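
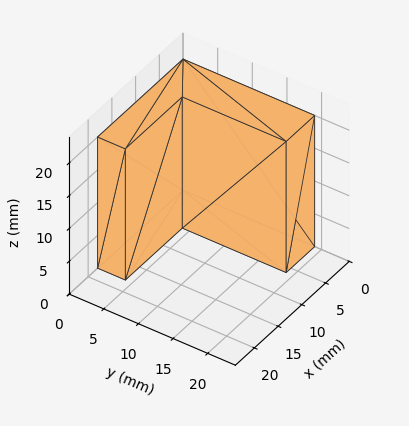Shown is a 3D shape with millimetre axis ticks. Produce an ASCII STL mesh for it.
Reading the render: the shape is an L-shaped prism: outer 18 × 19 mm, arm thicknesses ≈ 4 mm (horizontal) and 6 mm (vertical), extruded 20 mm in z (dimensions read to the nearest mm from the axis ticks). For the STL, each face is triangulated and given an outward normal.

solid part
  facet normal 0.0000 0.0000 -1.0000
    outer loop
      vertex 18.0 4.0 0.0
      vertex 18.0 0.0 0.0
      vertex 0.0 0.0 0.0
    endloop
  endfacet
  facet normal 0.0000 0.0000 -1.0000
    outer loop
      vertex 6.0 4.0 0.0
      vertex 18.0 4.0 0.0
      vertex 0.0 0.0 0.0
    endloop
  endfacet
  facet normal 0.0000 0.0000 -1.0000
    outer loop
      vertex 6.0 19.0 0.0
      vertex 6.0 4.0 0.0
      vertex 0.0 0.0 0.0
    endloop
  endfacet
  facet normal 0.0000 0.0000 -1.0000
    outer loop
      vertex 0.0 19.0 0.0
      vertex 6.0 19.0 0.0
      vertex 0.0 0.0 0.0
    endloop
  endfacet
  facet normal 0.0000 0.0000 1.0000
    outer loop
      vertex 0.0 0.0 20.0
      vertex 18.0 0.0 20.0
      vertex 18.0 4.0 20.0
    endloop
  endfacet
  facet normal 0.0000 0.0000 1.0000
    outer loop
      vertex 0.0 0.0 20.0
      vertex 18.0 4.0 20.0
      vertex 6.0 4.0 20.0
    endloop
  endfacet
  facet normal 0.0000 0.0000 1.0000
    outer loop
      vertex 0.0 0.0 20.0
      vertex 6.0 4.0 20.0
      vertex 6.0 19.0 20.0
    endloop
  endfacet
  facet normal 0.0000 0.0000 1.0000
    outer loop
      vertex 0.0 0.0 20.0
      vertex 6.0 19.0 20.0
      vertex 0.0 19.0 20.0
    endloop
  endfacet
  facet normal 0.0000 -1.0000 0.0000
    outer loop
      vertex 0.0 0.0 0.0
      vertex 18.0 0.0 0.0
      vertex 18.0 0.0 20.0
    endloop
  endfacet
  facet normal 0.0000 -1.0000 0.0000
    outer loop
      vertex 0.0 0.0 0.0
      vertex 18.0 0.0 20.0
      vertex 0.0 0.0 20.0
    endloop
  endfacet
  facet normal 1.0000 0.0000 0.0000
    outer loop
      vertex 18.0 0.0 0.0
      vertex 18.0 4.0 0.0
      vertex 18.0 4.0 20.0
    endloop
  endfacet
  facet normal 1.0000 0.0000 0.0000
    outer loop
      vertex 18.0 0.0 0.0
      vertex 18.0 4.0 20.0
      vertex 18.0 0.0 20.0
    endloop
  endfacet
  facet normal 0.0000 1.0000 0.0000
    outer loop
      vertex 18.0 4.0 0.0
      vertex 6.0 4.0 0.0
      vertex 6.0 4.0 20.0
    endloop
  endfacet
  facet normal 0.0000 1.0000 0.0000
    outer loop
      vertex 18.0 4.0 0.0
      vertex 6.0 4.0 20.0
      vertex 18.0 4.0 20.0
    endloop
  endfacet
  facet normal 1.0000 0.0000 0.0000
    outer loop
      vertex 6.0 4.0 0.0
      vertex 6.0 19.0 0.0
      vertex 6.0 19.0 20.0
    endloop
  endfacet
  facet normal 1.0000 0.0000 0.0000
    outer loop
      vertex 6.0 4.0 0.0
      vertex 6.0 19.0 20.0
      vertex 6.0 4.0 20.0
    endloop
  endfacet
  facet normal 0.0000 1.0000 0.0000
    outer loop
      vertex 6.0 19.0 0.0
      vertex 0.0 19.0 0.0
      vertex 0.0 19.0 20.0
    endloop
  endfacet
  facet normal 0.0000 1.0000 0.0000
    outer loop
      vertex 6.0 19.0 0.0
      vertex 0.0 19.0 20.0
      vertex 6.0 19.0 20.0
    endloop
  endfacet
  facet normal -1.0000 0.0000 0.0000
    outer loop
      vertex 0.0 19.0 0.0
      vertex 0.0 0.0 0.0
      vertex 0.0 0.0 20.0
    endloop
  endfacet
  facet normal -1.0000 0.0000 0.0000
    outer loop
      vertex 0.0 19.0 0.0
      vertex 0.0 0.0 20.0
      vertex 0.0 19.0 20.0
    endloop
  endfacet
endsolid part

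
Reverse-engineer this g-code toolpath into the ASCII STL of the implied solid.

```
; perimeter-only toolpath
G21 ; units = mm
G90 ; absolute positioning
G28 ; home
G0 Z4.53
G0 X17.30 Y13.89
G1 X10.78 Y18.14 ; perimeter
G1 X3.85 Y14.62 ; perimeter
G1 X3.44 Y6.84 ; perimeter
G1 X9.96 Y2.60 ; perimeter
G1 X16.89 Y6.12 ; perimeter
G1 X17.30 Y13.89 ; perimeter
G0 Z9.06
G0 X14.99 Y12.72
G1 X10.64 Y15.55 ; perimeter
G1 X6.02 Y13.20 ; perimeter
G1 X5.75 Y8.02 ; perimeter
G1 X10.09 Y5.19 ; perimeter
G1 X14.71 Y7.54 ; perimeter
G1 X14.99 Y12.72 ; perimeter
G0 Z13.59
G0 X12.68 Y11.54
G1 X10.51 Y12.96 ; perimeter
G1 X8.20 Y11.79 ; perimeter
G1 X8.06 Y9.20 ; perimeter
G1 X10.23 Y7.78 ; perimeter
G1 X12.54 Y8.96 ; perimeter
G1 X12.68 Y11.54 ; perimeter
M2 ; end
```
solid part
  facet normal 0.0000 0.0000 -1.0000
    outer loop
      vertex 1.68 16.03 0.00
      vertex 10.92 20.73 0.00
      vertex 19.61 15.07 0.00
    endloop
  endfacet
  facet normal 0.0000 0.0000 -1.0000
    outer loop
      vertex 1.13 5.67 0.00
      vertex 1.68 16.03 0.00
      vertex 19.61 15.07 0.00
    endloop
  endfacet
  facet normal 0.0000 0.0000 -1.0000
    outer loop
      vertex 9.82 0.01 0.00
      vertex 1.13 5.67 0.00
      vertex 19.61 15.07 0.00
    endloop
  endfacet
  facet normal 0.0000 0.0000 -1.0000
    outer loop
      vertex 19.06 4.71 0.00
      vertex 9.82 0.01 0.00
      vertex 19.61 15.07 0.00
    endloop
  endfacet
  facet normal 0.4890 0.7508 0.4441
    outer loop
      vertex 19.61 15.07 0.00
      vertex 10.92 20.73 0.00
      vertex 10.37 10.37 18.12
    endloop
  endfacet
  facet normal -0.4062 0.7985 0.4442
    outer loop
      vertex 10.92 20.73 0.00
      vertex 1.68 16.03 0.00
      vertex 10.37 10.37 18.12
    endloop
  endfacet
  facet normal -0.8948 0.0475 0.4440
    outer loop
      vertex 1.68 16.03 0.00
      vertex 1.13 5.67 0.00
      vertex 10.37 10.37 18.12
    endloop
  endfacet
  facet normal -0.4890 -0.7508 0.4441
    outer loop
      vertex 1.13 5.67 0.00
      vertex 9.82 0.01 0.00
      vertex 10.37 10.37 18.12
    endloop
  endfacet
  facet normal 0.4062 -0.7985 0.4442
    outer loop
      vertex 9.82 0.01 0.00
      vertex 19.06 4.71 0.00
      vertex 10.37 10.37 18.12
    endloop
  endfacet
  facet normal 0.8948 -0.0475 0.4440
    outer loop
      vertex 19.06 4.71 0.00
      vertex 19.61 15.07 0.00
      vertex 10.37 10.37 18.12
    endloop
  endfacet
endsolid part

The G0 Z moves step by Δz≈4.53 mm. The G1 loops shrink linearly with z, so the solid tapers from its base footprint up to z≈18.1. Closing with a flat bottom cap and the tapered top and triangulating gives 10 facets — a regular 6-sided pyramid, base circumscribed radius ≈ 10.4 mm, apex at z ≈ 18.1 mm.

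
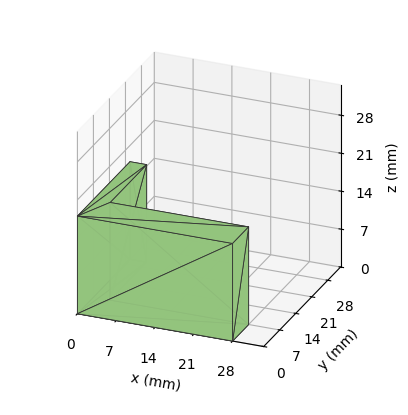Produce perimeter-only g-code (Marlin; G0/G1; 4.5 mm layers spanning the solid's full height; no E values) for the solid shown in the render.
Reading the render: the shape is an L-shaped prism: outer 28 × 23 mm, arm thicknesses ≈ 7 mm (horizontal) and 3 mm (vertical), extruded 18 mm in z (dimensions read to the nearest mm from the axis ticks). For the g-code, the solid's height is divided into equal slices at the stated Δz and each level perimeter traced with G1 moves after a G0 lift.

; perimeter-only toolpath
G21 ; units = mm
G90 ; absolute positioning
G28 ; home
; layer 1
G0 Z4.5
G0 X0.0 Y0.0
G1 X28.0 Y0.0
G1 X28.0 Y7.0
G1 X3.0 Y7.0
G1 X3.0 Y23.0
G1 X0.0 Y23.0
G1 X0.0 Y0.0
; layer 2
G0 Z9.0
G0 X0.0 Y0.0
G1 X28.0 Y0.0
G1 X28.0 Y7.0
G1 X3.0 Y7.0
G1 X3.0 Y23.0
G1 X0.0 Y23.0
G1 X0.0 Y0.0
; layer 3
G0 Z13.5
G0 X0.0 Y0.0
G1 X28.0 Y0.0
G1 X28.0 Y7.0
G1 X3.0 Y7.0
G1 X3.0 Y23.0
G1 X0.0 Y23.0
G1 X0.0 Y0.0
; layer 4
G0 Z18.0
G0 X0.0 Y0.0
G1 X28.0 Y0.0
G1 X28.0 Y7.0
G1 X3.0 Y7.0
G1 X3.0 Y23.0
G1 X0.0 Y23.0
G1 X0.0 Y0.0
M2 ; end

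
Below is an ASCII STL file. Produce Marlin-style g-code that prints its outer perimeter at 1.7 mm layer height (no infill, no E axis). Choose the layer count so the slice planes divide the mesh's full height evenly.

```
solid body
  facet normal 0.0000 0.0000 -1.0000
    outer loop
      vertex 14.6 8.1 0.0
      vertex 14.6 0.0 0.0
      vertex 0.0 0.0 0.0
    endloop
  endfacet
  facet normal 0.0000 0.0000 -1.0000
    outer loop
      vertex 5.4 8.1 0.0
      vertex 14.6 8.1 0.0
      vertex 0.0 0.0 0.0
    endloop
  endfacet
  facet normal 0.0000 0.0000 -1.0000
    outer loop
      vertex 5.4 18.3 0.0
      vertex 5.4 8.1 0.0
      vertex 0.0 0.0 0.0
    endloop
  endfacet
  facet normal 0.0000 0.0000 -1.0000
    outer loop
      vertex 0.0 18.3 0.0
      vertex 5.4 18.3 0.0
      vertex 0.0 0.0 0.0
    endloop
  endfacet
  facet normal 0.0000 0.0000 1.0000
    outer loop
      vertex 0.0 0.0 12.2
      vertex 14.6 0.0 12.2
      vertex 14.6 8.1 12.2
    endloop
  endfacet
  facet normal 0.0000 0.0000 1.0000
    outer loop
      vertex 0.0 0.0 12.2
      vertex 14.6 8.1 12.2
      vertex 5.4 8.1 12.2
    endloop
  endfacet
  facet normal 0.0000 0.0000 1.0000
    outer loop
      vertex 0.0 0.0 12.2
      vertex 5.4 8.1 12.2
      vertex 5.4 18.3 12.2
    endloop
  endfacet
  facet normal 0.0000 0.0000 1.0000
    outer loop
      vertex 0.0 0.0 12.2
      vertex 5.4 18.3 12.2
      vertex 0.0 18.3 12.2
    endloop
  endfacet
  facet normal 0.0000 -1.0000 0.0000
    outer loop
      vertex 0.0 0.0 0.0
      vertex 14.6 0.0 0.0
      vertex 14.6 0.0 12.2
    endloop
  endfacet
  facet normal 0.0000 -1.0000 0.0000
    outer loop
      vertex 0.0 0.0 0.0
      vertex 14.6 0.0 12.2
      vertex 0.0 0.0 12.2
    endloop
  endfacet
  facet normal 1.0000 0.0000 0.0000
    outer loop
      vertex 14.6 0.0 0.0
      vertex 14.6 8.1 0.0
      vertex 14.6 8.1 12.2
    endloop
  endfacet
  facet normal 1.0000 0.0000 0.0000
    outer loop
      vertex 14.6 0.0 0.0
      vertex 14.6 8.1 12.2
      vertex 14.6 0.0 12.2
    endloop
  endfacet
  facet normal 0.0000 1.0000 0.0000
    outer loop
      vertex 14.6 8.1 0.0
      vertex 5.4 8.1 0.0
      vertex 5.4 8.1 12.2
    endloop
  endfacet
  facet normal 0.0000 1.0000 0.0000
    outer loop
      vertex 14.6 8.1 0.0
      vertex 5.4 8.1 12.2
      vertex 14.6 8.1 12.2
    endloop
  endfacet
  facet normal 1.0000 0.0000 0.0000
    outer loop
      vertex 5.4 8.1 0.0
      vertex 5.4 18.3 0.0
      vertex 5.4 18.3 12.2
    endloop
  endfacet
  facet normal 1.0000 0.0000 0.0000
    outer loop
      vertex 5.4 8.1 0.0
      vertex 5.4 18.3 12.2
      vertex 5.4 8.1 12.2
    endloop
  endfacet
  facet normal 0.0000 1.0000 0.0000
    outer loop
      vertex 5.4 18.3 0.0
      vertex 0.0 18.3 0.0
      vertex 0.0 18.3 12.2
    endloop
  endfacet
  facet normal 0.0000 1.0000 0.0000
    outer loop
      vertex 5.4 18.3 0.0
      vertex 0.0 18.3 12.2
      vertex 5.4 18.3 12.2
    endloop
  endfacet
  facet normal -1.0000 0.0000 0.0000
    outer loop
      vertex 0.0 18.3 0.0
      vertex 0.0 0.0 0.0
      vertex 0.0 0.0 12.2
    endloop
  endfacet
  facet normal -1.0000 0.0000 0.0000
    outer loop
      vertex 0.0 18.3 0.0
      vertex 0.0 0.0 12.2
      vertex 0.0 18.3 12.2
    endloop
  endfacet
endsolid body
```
; perimeter-only toolpath
G21 ; units = mm
G90 ; absolute positioning
G28 ; home
; layer 1
G0 Z1.7
G0 X0.0 Y0.0
G1 X14.6 Y0.0
G1 X14.6 Y8.1
G1 X5.4 Y8.1
G1 X5.4 Y18.3
G1 X0.0 Y18.3
G1 X0.0 Y0.0
; layer 2
G0 Z3.5
G0 X0.0 Y0.0
G1 X14.6 Y0.0
G1 X14.6 Y8.1
G1 X5.4 Y8.1
G1 X5.4 Y18.3
G1 X0.0 Y18.3
G1 X0.0 Y0.0
; layer 3
G0 Z5.2
G0 X0.0 Y0.0
G1 X14.6 Y0.0
G1 X14.6 Y8.1
G1 X5.4 Y8.1
G1 X5.4 Y18.3
G1 X0.0 Y18.3
G1 X0.0 Y0.0
; layer 4
G0 Z7.0
G0 X0.0 Y0.0
G1 X14.6 Y0.0
G1 X14.6 Y8.1
G1 X5.4 Y8.1
G1 X5.4 Y18.3
G1 X0.0 Y18.3
G1 X0.0 Y0.0
; layer 5
G0 Z8.7
G0 X0.0 Y0.0
G1 X14.6 Y0.0
G1 X14.6 Y8.1
G1 X5.4 Y8.1
G1 X5.4 Y18.3
G1 X0.0 Y18.3
G1 X0.0 Y0.0
; layer 6
G0 Z10.5
G0 X0.0 Y0.0
G1 X14.6 Y0.0
G1 X14.6 Y8.1
G1 X5.4 Y8.1
G1 X5.4 Y18.3
G1 X0.0 Y18.3
G1 X0.0 Y0.0
; layer 7
G0 Z12.2
G0 X0.0 Y0.0
G1 X14.6 Y0.0
G1 X14.6 Y8.1
G1 X5.4 Y8.1
G1 X5.4 Y18.3
G1 X0.0 Y18.3
G1 X0.0 Y0.0
M2 ; end

The solid is an L-shaped prism: outer 14.6 × 18.3 mm, arm thicknesses ≈ 8.1 mm (horizontal) and 5.4 mm (vertical), extruded 12.2 mm in z. Slicing at Δz = 1.7 mm — 7 equal slices spanning the solid's height, so layer i sits at z = i·h/7 — gives 7 non-empty perimeters. Each is a 6-segment closed polygon; G0 lifts to the layer z and rapids to the start vertex, then G1 traces the edges.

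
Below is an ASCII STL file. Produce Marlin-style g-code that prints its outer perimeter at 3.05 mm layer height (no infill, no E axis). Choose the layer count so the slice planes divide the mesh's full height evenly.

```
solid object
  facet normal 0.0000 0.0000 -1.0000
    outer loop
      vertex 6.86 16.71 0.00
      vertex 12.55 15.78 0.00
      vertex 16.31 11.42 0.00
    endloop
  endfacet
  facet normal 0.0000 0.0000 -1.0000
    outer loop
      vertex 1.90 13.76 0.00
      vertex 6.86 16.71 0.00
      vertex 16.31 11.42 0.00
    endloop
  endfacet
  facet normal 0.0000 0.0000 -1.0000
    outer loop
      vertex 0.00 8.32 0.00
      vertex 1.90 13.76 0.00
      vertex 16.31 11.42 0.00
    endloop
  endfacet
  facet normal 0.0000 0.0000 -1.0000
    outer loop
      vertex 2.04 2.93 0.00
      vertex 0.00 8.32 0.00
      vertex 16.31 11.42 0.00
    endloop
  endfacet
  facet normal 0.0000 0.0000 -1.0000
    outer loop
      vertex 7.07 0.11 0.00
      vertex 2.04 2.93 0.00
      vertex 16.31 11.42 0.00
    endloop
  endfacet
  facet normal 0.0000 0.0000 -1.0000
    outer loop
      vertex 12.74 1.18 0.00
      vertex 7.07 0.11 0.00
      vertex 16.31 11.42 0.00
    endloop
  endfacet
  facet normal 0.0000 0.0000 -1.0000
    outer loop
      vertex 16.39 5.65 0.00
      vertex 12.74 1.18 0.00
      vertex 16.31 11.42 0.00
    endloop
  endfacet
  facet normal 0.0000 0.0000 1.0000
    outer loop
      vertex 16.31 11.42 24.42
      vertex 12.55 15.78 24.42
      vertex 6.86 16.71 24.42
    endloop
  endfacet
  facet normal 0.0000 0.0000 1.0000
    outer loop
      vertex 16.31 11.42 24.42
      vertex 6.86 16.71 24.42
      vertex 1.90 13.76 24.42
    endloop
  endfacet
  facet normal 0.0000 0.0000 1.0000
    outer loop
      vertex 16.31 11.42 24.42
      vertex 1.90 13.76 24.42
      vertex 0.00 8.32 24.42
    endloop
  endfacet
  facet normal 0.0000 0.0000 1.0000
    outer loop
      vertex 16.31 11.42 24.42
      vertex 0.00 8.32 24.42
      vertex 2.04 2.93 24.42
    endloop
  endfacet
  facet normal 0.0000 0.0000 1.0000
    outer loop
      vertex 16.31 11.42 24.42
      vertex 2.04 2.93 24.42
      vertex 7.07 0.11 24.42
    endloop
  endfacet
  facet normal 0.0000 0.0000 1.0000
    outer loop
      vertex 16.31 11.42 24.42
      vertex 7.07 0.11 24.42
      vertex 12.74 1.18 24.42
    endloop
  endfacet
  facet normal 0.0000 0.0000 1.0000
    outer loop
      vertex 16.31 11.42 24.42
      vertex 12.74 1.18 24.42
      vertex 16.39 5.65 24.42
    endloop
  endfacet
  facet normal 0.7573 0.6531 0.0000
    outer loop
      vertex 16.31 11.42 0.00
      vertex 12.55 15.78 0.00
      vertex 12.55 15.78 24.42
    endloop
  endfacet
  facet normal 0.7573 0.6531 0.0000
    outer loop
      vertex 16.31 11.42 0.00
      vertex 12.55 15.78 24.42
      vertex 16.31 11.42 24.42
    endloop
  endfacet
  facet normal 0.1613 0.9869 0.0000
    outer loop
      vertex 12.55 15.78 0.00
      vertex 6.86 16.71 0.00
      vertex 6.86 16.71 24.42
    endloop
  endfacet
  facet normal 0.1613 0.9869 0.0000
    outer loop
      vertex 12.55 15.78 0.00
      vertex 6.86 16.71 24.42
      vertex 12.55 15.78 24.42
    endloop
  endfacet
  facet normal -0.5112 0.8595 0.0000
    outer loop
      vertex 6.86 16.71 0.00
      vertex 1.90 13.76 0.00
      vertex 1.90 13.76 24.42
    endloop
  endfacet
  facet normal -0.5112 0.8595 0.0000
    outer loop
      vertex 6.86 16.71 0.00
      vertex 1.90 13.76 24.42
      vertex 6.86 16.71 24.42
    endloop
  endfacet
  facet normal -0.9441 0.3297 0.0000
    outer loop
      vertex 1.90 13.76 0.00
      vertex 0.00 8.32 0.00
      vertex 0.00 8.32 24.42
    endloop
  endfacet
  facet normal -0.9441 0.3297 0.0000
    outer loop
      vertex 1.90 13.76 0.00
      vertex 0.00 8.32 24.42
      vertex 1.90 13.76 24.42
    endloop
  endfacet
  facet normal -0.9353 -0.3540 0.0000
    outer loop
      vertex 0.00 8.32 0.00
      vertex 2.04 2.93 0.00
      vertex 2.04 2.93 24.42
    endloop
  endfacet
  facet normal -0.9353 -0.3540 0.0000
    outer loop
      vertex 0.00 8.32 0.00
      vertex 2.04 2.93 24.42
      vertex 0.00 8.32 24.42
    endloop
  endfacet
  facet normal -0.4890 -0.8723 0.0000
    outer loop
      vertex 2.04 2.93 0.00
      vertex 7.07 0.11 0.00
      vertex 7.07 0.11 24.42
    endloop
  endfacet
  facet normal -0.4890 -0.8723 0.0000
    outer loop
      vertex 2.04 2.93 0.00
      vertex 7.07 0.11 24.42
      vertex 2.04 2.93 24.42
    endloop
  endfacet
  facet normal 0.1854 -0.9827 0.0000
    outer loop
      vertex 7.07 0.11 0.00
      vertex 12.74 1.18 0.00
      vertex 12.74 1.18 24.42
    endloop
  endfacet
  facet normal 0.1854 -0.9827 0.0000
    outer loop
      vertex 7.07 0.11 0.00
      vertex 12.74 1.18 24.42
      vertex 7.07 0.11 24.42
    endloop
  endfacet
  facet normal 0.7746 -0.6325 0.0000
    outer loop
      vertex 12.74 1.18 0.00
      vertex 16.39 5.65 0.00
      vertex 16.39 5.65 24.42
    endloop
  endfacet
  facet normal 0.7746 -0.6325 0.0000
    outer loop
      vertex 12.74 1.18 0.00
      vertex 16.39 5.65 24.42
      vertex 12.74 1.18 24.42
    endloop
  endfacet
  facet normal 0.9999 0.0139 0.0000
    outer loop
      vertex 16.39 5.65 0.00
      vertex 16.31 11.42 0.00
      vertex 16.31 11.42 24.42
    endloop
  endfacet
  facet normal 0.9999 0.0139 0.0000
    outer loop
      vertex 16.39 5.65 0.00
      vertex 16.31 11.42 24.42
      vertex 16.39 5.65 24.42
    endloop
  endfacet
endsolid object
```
; perimeter-only toolpath
G21 ; units = mm
G90 ; absolute positioning
G28 ; home
; layer 1
G0 Z3.05
G0 X16.31 Y11.42
G1 X12.55 Y15.78
G1 X6.86 Y16.71
G1 X1.90 Y13.76
G1 X0.00 Y8.32
G1 X2.04 Y2.93
G1 X7.07 Y0.11
G1 X12.74 Y1.18
G1 X16.39 Y5.65
G1 X16.31 Y11.42
; layer 2
G0 Z6.11
G0 X16.31 Y11.42
G1 X12.55 Y15.78
G1 X6.86 Y16.71
G1 X1.90 Y13.76
G1 X0.00 Y8.32
G1 X2.04 Y2.93
G1 X7.07 Y0.11
G1 X12.74 Y1.18
G1 X16.39 Y5.65
G1 X16.31 Y11.42
; layer 3
G0 Z9.16
G0 X16.31 Y11.42
G1 X12.55 Y15.78
G1 X6.86 Y16.71
G1 X1.90 Y13.76
G1 X0.00 Y8.32
G1 X2.04 Y2.93
G1 X7.07 Y0.11
G1 X12.74 Y1.18
G1 X16.39 Y5.65
G1 X16.31 Y11.42
; layer 4
G0 Z12.21
G0 X16.31 Y11.42
G1 X12.55 Y15.78
G1 X6.86 Y16.71
G1 X1.90 Y13.76
G1 X0.00 Y8.32
G1 X2.04 Y2.93
G1 X7.07 Y0.11
G1 X12.74 Y1.18
G1 X16.39 Y5.65
G1 X16.31 Y11.42
; layer 5
G0 Z15.26
G0 X16.31 Y11.42
G1 X12.55 Y15.78
G1 X6.86 Y16.71
G1 X1.90 Y13.76
G1 X0.00 Y8.32
G1 X2.04 Y2.93
G1 X7.07 Y0.11
G1 X12.74 Y1.18
G1 X16.39 Y5.65
G1 X16.31 Y11.42
; layer 6
G0 Z18.32
G0 X16.31 Y11.42
G1 X12.55 Y15.78
G1 X6.86 Y16.71
G1 X1.90 Y13.76
G1 X0.00 Y8.32
G1 X2.04 Y2.93
G1 X7.07 Y0.11
G1 X12.74 Y1.18
G1 X16.39 Y5.65
G1 X16.31 Y11.42
; layer 7
G0 Z21.37
G0 X16.31 Y11.42
G1 X12.55 Y15.78
G1 X6.86 Y16.71
G1 X1.90 Y13.76
G1 X0.00 Y8.32
G1 X2.04 Y2.93
G1 X7.07 Y0.11
G1 X12.74 Y1.18
G1 X16.39 Y5.65
G1 X16.31 Y11.42
; layer 8
G0 Z24.42
G0 X16.31 Y11.42
G1 X12.55 Y15.78
G1 X6.86 Y16.71
G1 X1.90 Y13.76
G1 X0.00 Y8.32
G1 X2.04 Y2.93
G1 X7.07 Y0.11
G1 X12.74 Y1.18
G1 X16.39 Y5.65
G1 X16.31 Y11.42
M2 ; end

The solid is a regular 9-sided prism (a cylinder approximated with 9 flat sides), circumscribed radius ≈ 8.43 mm, height ≈ 24.4 mm. Slicing at Δz = 3.05 mm — 8 equal slices spanning the solid's height, so layer i sits at z = i·h/8 — gives 8 non-empty perimeters. Each is a 9-segment closed polygon; G0 lifts to the layer z and rapids to the start vertex, then G1 traces the edges.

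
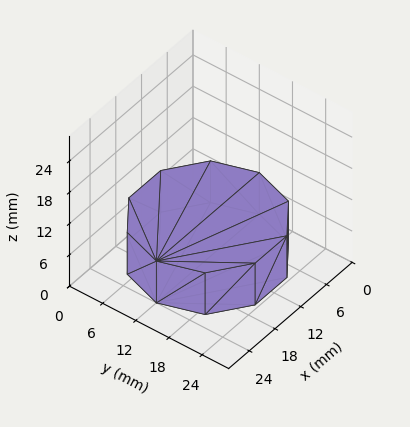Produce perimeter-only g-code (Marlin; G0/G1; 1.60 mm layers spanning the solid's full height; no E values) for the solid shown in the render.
Reading the render: the shape is a regular 10-sided prism (a cylinder approximated with 10 flat sides), circumscribed radius ≈ 12 mm, height ≈ 8 mm (dimensions read to the nearest mm from the axis ticks). For the g-code, the solid's height is divided into equal slices at the stated Δz and each level perimeter traced with G1 moves after a G0 lift.

; perimeter-only toolpath
G21 ; units = mm
G90 ; absolute positioning
G28 ; home
; layer 1
G0 Z1.60
G0 X24.00 Y12.00
G1 X21.71 Y19.05
G1 X15.71 Y23.41
G1 X8.29 Y23.41
G1 X2.29 Y19.05
G1 X0.00 Y12.00
G1 X2.29 Y4.95
G1 X8.29 Y0.59
G1 X15.71 Y0.59
G1 X21.71 Y4.95
G1 X24.00 Y12.00
; layer 2
G0 Z3.20
G0 X24.00 Y12.00
G1 X21.71 Y19.05
G1 X15.71 Y23.41
G1 X8.29 Y23.41
G1 X2.29 Y19.05
G1 X0.00 Y12.00
G1 X2.29 Y4.95
G1 X8.29 Y0.59
G1 X15.71 Y0.59
G1 X21.71 Y4.95
G1 X24.00 Y12.00
; layer 3
G0 Z4.80
G0 X24.00 Y12.00
G1 X21.71 Y19.05
G1 X15.71 Y23.41
G1 X8.29 Y23.41
G1 X2.29 Y19.05
G1 X0.00 Y12.00
G1 X2.29 Y4.95
G1 X8.29 Y0.59
G1 X15.71 Y0.59
G1 X21.71 Y4.95
G1 X24.00 Y12.00
; layer 4
G0 Z6.40
G0 X24.00 Y12.00
G1 X21.71 Y19.05
G1 X15.71 Y23.41
G1 X8.29 Y23.41
G1 X2.29 Y19.05
G1 X0.00 Y12.00
G1 X2.29 Y4.95
G1 X8.29 Y0.59
G1 X15.71 Y0.59
G1 X21.71 Y4.95
G1 X24.00 Y12.00
; layer 5
G0 Z8.00
G0 X24.00 Y12.00
G1 X21.71 Y19.05
G1 X15.71 Y23.41
G1 X8.29 Y23.41
G1 X2.29 Y19.05
G1 X0.00 Y12.00
G1 X2.29 Y4.95
G1 X8.29 Y0.59
G1 X15.71 Y0.59
G1 X21.71 Y4.95
G1 X24.00 Y12.00
M2 ; end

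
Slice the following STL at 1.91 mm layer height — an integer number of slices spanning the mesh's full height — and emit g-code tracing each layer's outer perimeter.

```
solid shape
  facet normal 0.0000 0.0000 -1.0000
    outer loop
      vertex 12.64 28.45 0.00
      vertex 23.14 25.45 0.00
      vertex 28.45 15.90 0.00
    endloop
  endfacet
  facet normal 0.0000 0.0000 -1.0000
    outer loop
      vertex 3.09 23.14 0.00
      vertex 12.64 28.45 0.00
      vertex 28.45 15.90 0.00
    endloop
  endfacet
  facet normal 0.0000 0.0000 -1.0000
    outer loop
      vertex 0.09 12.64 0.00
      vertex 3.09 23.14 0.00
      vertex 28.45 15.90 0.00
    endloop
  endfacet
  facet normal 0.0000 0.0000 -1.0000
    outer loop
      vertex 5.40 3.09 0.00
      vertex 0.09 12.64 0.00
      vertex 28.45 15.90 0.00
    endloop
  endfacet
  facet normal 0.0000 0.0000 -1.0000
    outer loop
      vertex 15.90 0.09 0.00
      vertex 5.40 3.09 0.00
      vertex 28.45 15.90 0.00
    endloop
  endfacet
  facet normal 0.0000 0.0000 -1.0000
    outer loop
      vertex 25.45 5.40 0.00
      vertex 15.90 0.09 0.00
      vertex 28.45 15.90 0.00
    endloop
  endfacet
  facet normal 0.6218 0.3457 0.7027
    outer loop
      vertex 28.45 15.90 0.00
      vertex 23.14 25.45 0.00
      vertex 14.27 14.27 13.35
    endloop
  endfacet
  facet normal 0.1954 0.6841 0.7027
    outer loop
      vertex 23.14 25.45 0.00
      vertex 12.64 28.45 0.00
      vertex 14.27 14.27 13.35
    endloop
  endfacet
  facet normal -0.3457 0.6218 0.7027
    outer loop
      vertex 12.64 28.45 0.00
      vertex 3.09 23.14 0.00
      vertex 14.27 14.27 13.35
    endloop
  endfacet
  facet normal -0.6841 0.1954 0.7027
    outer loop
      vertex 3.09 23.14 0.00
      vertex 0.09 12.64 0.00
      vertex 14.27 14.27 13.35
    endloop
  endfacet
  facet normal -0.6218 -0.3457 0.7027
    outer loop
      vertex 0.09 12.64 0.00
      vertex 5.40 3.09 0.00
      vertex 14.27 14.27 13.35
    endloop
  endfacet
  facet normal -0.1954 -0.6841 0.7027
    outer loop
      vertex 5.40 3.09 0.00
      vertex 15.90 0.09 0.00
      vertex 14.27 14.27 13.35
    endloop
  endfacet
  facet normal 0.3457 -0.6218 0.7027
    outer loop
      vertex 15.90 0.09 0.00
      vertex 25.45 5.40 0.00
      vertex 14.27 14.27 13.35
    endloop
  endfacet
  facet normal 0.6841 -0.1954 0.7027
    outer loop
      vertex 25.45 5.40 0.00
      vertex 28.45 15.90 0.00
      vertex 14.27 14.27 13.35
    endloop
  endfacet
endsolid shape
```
; perimeter-only toolpath
G21 ; units = mm
G90 ; absolute positioning
G28 ; home
; layer 1
G0 Z1.91
G0 X26.42 Y15.67
G1 X21.87 Y23.85
G1 X12.87 Y26.42
G1 X4.69 Y21.87
G1 X2.12 Y12.87
G1 X6.67 Y4.69
G1 X15.67 Y2.12
G1 X23.85 Y6.67
G1 X26.42 Y15.67
; layer 2
G0 Z3.81
G0 X24.40 Y15.43
G1 X20.61 Y22.26
G1 X13.11 Y24.40
G1 X6.28 Y20.61
G1 X4.14 Y13.11
G1 X7.93 Y6.28
G1 X15.43 Y4.14
G1 X22.26 Y7.93
G1 X24.40 Y15.43
; layer 3
G0 Z5.72
G0 X22.37 Y15.20
G1 X19.34 Y20.66
G1 X13.34 Y22.37
G1 X7.88 Y19.34
G1 X6.17 Y13.34
G1 X9.20 Y7.88
G1 X15.20 Y6.17
G1 X20.66 Y9.20
G1 X22.37 Y15.20
; layer 4
G0 Z7.63
G0 X20.35 Y14.97
G1 X18.07 Y19.06
G1 X13.57 Y20.35
G1 X9.48 Y18.07
G1 X8.19 Y13.57
G1 X10.47 Y9.48
G1 X14.97 Y8.19
G1 X19.06 Y10.47
G1 X20.35 Y14.97
; layer 5
G0 Z9.54
G0 X18.32 Y14.74
G1 X16.80 Y17.46
G1 X13.80 Y18.32
G1 X11.08 Y16.80
G1 X10.22 Y13.80
G1 X11.74 Y11.08
G1 X14.74 Y10.22
G1 X17.46 Y11.74
G1 X18.32 Y14.74
; layer 6
G0 Z11.44
G0 X16.30 Y14.50
G1 X15.54 Y15.87
G1 X14.04 Y16.30
G1 X12.67 Y15.54
G1 X12.24 Y14.04
G1 X13.00 Y12.67
G1 X14.50 Y12.24
G1 X15.87 Y13.00
G1 X16.30 Y14.50
M2 ; end

The solid is a regular 8-sided pyramid, base circumscribed radius ≈ 14.3 mm, apex at z ≈ 13.3 mm. Slicing at Δz = 1.91 mm — 7 equal slices spanning the solid's height, so layer i sits at z = i·h/7 — gives 6 non-empty perimeters. Each is a 8-segment closed polygon; G0 lifts to the layer z and rapids to the start vertex, then G1 traces the edges. The cross-section shrinks linearly with z (the slice at the apex is degenerate and omitted).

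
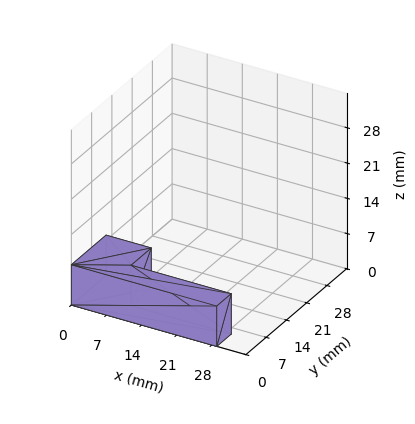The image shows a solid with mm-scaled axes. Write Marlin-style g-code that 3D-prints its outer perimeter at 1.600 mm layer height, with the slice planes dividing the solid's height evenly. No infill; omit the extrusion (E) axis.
Reading the render: the shape is an L-shaped prism: outer 29 × 12 mm, arm thicknesses ≈ 5 mm (horizontal) and 9 mm (vertical), extruded 8 mm in z (dimensions read to the nearest mm from the axis ticks). For the g-code, the solid's height is divided into equal slices at the stated Δz and each level perimeter traced with G1 moves after a G0 lift.

; perimeter-only toolpath
G21 ; units = mm
G90 ; absolute positioning
G28 ; home
; layer 1
G0 Z1.600
G0 X0.000 Y0.000
G1 X29.000 Y0.000
G1 X29.000 Y5.000
G1 X9.000 Y5.000
G1 X9.000 Y12.000
G1 X0.000 Y12.000
G1 X0.000 Y0.000
; layer 2
G0 Z3.200
G0 X0.000 Y0.000
G1 X29.000 Y0.000
G1 X29.000 Y5.000
G1 X9.000 Y5.000
G1 X9.000 Y12.000
G1 X0.000 Y12.000
G1 X0.000 Y0.000
; layer 3
G0 Z4.800
G0 X0.000 Y0.000
G1 X29.000 Y0.000
G1 X29.000 Y5.000
G1 X9.000 Y5.000
G1 X9.000 Y12.000
G1 X0.000 Y12.000
G1 X0.000 Y0.000
; layer 4
G0 Z6.400
G0 X0.000 Y0.000
G1 X29.000 Y0.000
G1 X29.000 Y5.000
G1 X9.000 Y5.000
G1 X9.000 Y12.000
G1 X0.000 Y12.000
G1 X0.000 Y0.000
; layer 5
G0 Z8.000
G0 X0.000 Y0.000
G1 X29.000 Y0.000
G1 X29.000 Y5.000
G1 X9.000 Y5.000
G1 X9.000 Y12.000
G1 X0.000 Y12.000
G1 X0.000 Y0.000
M2 ; end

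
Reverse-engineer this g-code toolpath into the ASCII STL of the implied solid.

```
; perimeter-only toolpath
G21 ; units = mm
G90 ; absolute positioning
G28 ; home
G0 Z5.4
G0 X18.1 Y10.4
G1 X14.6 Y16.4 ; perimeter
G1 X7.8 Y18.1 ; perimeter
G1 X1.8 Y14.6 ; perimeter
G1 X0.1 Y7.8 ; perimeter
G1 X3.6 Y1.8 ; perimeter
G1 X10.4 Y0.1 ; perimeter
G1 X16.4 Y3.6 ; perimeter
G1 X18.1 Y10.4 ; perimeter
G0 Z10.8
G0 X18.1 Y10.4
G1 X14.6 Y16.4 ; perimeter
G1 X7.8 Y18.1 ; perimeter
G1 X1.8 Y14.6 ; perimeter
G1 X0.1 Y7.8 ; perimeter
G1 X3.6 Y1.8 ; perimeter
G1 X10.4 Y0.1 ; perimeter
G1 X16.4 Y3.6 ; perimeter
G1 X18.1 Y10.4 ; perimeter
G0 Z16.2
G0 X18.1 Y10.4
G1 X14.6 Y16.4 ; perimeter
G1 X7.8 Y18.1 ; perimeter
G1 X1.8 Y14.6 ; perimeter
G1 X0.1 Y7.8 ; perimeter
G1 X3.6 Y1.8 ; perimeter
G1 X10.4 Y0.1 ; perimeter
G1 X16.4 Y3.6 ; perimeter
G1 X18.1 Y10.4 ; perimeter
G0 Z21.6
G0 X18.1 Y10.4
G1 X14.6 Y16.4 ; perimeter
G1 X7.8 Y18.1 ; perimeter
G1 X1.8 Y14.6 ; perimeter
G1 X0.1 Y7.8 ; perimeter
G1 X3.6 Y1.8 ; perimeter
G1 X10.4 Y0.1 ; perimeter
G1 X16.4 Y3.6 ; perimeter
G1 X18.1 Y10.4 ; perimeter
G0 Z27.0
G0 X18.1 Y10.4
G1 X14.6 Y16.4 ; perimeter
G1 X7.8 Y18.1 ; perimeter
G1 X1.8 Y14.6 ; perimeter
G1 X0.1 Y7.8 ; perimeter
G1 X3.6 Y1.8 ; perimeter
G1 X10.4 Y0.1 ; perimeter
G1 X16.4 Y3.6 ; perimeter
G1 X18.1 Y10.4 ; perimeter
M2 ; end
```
solid part
  facet normal 0.0000 0.0000 -1.0000
    outer loop
      vertex 7.8 18.1 0.0
      vertex 14.6 16.4 0.0
      vertex 18.1 10.4 0.0
    endloop
  endfacet
  facet normal 0.0000 0.0000 -1.0000
    outer loop
      vertex 1.8 14.6 0.0
      vertex 7.8 18.1 0.0
      vertex 18.1 10.4 0.0
    endloop
  endfacet
  facet normal 0.0000 0.0000 -1.0000
    outer loop
      vertex 0.1 7.8 0.0
      vertex 1.8 14.6 0.0
      vertex 18.1 10.4 0.0
    endloop
  endfacet
  facet normal 0.0000 0.0000 -1.0000
    outer loop
      vertex 3.6 1.8 0.0
      vertex 0.1 7.8 0.0
      vertex 18.1 10.4 0.0
    endloop
  endfacet
  facet normal 0.0000 0.0000 -1.0000
    outer loop
      vertex 10.4 0.1 0.0
      vertex 3.6 1.8 0.0
      vertex 18.1 10.4 0.0
    endloop
  endfacet
  facet normal 0.0000 0.0000 -1.0000
    outer loop
      vertex 16.4 3.6 0.0
      vertex 10.4 0.1 0.0
      vertex 18.1 10.4 0.0
    endloop
  endfacet
  facet normal 0.0000 0.0000 1.0000
    outer loop
      vertex 18.1 10.4 27.0
      vertex 14.6 16.4 27.0
      vertex 7.8 18.1 27.0
    endloop
  endfacet
  facet normal 0.0000 0.0000 1.0000
    outer loop
      vertex 18.1 10.4 27.0
      vertex 7.8 18.1 27.0
      vertex 1.8 14.6 27.0
    endloop
  endfacet
  facet normal 0.0000 0.0000 1.0000
    outer loop
      vertex 18.1 10.4 27.0
      vertex 1.8 14.6 27.0
      vertex 0.1 7.8 27.0
    endloop
  endfacet
  facet normal 0.0000 0.0000 1.0000
    outer loop
      vertex 18.1 10.4 27.0
      vertex 0.1 7.8 27.0
      vertex 3.6 1.8 27.0
    endloop
  endfacet
  facet normal 0.0000 0.0000 1.0000
    outer loop
      vertex 18.1 10.4 27.0
      vertex 3.6 1.8 27.0
      vertex 10.4 0.1 27.0
    endloop
  endfacet
  facet normal 0.0000 0.0000 1.0000
    outer loop
      vertex 18.1 10.4 27.0
      vertex 10.4 0.1 27.0
      vertex 16.4 3.6 27.0
    endloop
  endfacet
  facet normal 0.8638 0.5039 0.0000
    outer loop
      vertex 18.1 10.4 0.0
      vertex 14.6 16.4 0.0
      vertex 14.6 16.4 27.0
    endloop
  endfacet
  facet normal 0.8638 0.5039 0.0000
    outer loop
      vertex 18.1 10.4 0.0
      vertex 14.6 16.4 27.0
      vertex 18.1 10.4 27.0
    endloop
  endfacet
  facet normal 0.2425 0.9701 0.0000
    outer loop
      vertex 14.6 16.4 0.0
      vertex 7.8 18.1 0.0
      vertex 7.8 18.1 27.0
    endloop
  endfacet
  facet normal 0.2425 0.9701 0.0000
    outer loop
      vertex 14.6 16.4 0.0
      vertex 7.8 18.1 27.0
      vertex 14.6 16.4 27.0
    endloop
  endfacet
  facet normal -0.5039 0.8638 0.0000
    outer loop
      vertex 7.8 18.1 0.0
      vertex 1.8 14.6 0.0
      vertex 1.8 14.6 27.0
    endloop
  endfacet
  facet normal -0.5039 0.8638 0.0000
    outer loop
      vertex 7.8 18.1 0.0
      vertex 1.8 14.6 27.0
      vertex 7.8 18.1 27.0
    endloop
  endfacet
  facet normal -0.9701 0.2425 0.0000
    outer loop
      vertex 1.8 14.6 0.0
      vertex 0.1 7.8 0.0
      vertex 0.1 7.8 27.0
    endloop
  endfacet
  facet normal -0.9701 0.2425 0.0000
    outer loop
      vertex 1.8 14.6 0.0
      vertex 0.1 7.8 27.0
      vertex 1.8 14.6 27.0
    endloop
  endfacet
  facet normal -0.8638 -0.5039 0.0000
    outer loop
      vertex 0.1 7.8 0.0
      vertex 3.6 1.8 0.0
      vertex 3.6 1.8 27.0
    endloop
  endfacet
  facet normal -0.8638 -0.5039 0.0000
    outer loop
      vertex 0.1 7.8 0.0
      vertex 3.6 1.8 27.0
      vertex 0.1 7.8 27.0
    endloop
  endfacet
  facet normal -0.2425 -0.9701 0.0000
    outer loop
      vertex 3.6 1.8 0.0
      vertex 10.4 0.1 0.0
      vertex 10.4 0.1 27.0
    endloop
  endfacet
  facet normal -0.2425 -0.9701 0.0000
    outer loop
      vertex 3.6 1.8 0.0
      vertex 10.4 0.1 27.0
      vertex 3.6 1.8 27.0
    endloop
  endfacet
  facet normal 0.5039 -0.8638 0.0000
    outer loop
      vertex 10.4 0.1 0.0
      vertex 16.4 3.6 0.0
      vertex 16.4 3.6 27.0
    endloop
  endfacet
  facet normal 0.5039 -0.8638 0.0000
    outer loop
      vertex 10.4 0.1 0.0
      vertex 16.4 3.6 27.0
      vertex 10.4 0.1 27.0
    endloop
  endfacet
  facet normal 0.9701 -0.2425 0.0000
    outer loop
      vertex 16.4 3.6 0.0
      vertex 18.1 10.4 0.0
      vertex 18.1 10.4 27.0
    endloop
  endfacet
  facet normal 0.9701 -0.2425 0.0000
    outer loop
      vertex 16.4 3.6 0.0
      vertex 18.1 10.4 27.0
      vertex 16.4 3.6 27.0
    endloop
  endfacet
endsolid part

The G0 Z moves step by Δz≈5.4 mm. Every layer's G1 loop is the same polygon, so the solid is a straight extrusion of it from z=0 to z≈27. Closing with flat bottom and top caps and triangulating gives 28 facets — a regular 8-sided prism (a cylinder approximated with 8 flat sides), circumscribed radius ≈ 9.1 mm, height ≈ 27 mm.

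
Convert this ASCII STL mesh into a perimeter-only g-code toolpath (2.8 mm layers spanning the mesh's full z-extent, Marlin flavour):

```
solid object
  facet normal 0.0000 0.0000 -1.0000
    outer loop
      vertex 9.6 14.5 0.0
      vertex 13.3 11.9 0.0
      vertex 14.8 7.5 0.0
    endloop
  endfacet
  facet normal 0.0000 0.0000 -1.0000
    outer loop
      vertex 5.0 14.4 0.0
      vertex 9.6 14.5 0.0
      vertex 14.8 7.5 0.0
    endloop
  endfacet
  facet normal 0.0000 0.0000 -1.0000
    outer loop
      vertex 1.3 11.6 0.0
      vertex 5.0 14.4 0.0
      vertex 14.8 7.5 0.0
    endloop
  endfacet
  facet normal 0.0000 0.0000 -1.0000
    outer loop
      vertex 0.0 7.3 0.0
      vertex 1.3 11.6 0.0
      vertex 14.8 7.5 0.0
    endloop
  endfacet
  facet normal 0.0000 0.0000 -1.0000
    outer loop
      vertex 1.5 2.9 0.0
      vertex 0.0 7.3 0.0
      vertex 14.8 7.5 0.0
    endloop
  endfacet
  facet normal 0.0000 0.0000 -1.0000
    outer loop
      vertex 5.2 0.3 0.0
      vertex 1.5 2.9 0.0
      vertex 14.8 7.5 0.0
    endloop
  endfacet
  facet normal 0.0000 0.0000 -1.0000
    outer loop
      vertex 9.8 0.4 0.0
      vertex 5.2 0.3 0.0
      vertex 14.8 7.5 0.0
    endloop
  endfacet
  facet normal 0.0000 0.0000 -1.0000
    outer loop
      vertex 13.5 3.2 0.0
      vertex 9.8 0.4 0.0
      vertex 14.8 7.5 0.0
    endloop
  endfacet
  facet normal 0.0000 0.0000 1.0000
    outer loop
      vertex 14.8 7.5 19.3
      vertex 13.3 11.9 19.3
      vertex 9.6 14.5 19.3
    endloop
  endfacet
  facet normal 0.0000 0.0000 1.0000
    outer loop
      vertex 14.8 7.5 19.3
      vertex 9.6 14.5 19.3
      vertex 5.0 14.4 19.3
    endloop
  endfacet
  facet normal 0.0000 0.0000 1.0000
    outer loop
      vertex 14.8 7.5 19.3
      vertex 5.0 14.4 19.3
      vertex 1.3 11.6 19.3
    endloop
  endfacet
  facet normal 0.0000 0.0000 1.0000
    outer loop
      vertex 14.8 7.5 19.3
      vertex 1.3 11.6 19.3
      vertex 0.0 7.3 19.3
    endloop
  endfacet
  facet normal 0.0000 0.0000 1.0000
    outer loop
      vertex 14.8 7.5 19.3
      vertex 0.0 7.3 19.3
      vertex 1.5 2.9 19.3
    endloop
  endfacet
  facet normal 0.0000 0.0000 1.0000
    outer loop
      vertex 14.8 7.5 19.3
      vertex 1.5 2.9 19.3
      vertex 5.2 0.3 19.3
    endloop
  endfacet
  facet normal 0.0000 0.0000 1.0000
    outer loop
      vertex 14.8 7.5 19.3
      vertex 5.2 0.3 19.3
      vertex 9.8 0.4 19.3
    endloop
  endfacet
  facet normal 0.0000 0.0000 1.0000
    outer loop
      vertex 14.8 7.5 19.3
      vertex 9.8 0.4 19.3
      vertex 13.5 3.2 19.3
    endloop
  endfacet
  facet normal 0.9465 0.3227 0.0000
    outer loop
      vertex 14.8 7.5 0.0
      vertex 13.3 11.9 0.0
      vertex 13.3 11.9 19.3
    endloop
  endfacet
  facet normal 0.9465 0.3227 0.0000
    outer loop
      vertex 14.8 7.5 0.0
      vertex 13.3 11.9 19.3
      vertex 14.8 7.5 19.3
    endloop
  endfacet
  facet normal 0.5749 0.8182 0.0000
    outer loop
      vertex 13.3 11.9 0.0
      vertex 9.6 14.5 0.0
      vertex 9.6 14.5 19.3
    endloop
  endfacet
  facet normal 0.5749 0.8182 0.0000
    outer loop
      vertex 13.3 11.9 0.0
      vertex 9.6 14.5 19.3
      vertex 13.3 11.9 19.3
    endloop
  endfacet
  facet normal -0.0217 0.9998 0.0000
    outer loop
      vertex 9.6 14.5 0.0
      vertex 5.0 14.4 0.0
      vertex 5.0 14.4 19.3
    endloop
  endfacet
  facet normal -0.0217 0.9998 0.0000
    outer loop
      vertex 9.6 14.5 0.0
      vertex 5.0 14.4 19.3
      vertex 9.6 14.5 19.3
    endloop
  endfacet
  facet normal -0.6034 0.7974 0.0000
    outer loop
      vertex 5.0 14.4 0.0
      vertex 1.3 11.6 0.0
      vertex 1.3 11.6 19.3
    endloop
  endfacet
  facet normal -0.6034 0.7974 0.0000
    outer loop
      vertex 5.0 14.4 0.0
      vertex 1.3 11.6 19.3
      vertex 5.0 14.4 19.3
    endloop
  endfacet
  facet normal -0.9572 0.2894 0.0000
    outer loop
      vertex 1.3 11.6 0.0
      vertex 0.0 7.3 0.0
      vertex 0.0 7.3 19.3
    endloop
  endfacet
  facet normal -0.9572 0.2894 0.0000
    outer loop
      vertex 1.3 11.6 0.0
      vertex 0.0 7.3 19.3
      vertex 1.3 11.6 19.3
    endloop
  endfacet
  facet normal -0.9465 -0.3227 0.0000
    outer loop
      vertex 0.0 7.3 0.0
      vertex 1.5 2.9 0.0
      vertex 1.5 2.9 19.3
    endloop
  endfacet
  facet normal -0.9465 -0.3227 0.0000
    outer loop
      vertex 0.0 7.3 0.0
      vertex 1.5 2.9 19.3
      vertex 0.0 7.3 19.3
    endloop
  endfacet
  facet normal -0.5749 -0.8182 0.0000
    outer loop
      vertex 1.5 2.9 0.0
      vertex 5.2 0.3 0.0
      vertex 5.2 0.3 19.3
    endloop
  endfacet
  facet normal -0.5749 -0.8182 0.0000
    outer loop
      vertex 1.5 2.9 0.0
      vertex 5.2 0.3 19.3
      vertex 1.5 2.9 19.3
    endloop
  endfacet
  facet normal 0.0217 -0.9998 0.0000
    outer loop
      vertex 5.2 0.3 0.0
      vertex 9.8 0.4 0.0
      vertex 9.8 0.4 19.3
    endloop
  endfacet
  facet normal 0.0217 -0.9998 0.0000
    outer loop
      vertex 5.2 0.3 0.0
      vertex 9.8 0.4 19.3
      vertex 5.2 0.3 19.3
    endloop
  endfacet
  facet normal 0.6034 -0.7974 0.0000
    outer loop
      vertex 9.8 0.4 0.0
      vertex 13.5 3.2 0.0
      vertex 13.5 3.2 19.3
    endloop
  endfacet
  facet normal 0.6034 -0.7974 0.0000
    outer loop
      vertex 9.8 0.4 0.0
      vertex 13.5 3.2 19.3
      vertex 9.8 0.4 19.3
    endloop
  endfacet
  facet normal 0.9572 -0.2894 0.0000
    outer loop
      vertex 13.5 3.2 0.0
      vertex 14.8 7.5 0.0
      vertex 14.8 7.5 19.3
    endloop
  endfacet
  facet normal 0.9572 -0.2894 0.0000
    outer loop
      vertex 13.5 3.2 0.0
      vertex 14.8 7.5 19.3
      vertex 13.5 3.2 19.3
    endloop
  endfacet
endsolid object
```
; perimeter-only toolpath
G21 ; units = mm
G90 ; absolute positioning
G28 ; home
; layer 1
G0 Z2.8
G0 X14.8 Y7.5
G1 X13.3 Y11.9
G1 X9.6 Y14.5
G1 X5.0 Y14.4
G1 X1.3 Y11.6
G1 X0.0 Y7.3
G1 X1.5 Y2.9
G1 X5.2 Y0.3
G1 X9.8 Y0.4
G1 X13.5 Y3.2
G1 X14.8 Y7.5
; layer 2
G0 Z5.5
G0 X14.8 Y7.5
G1 X13.3 Y11.9
G1 X9.6 Y14.5
G1 X5.0 Y14.4
G1 X1.3 Y11.6
G1 X0.0 Y7.3
G1 X1.5 Y2.9
G1 X5.2 Y0.3
G1 X9.8 Y0.4
G1 X13.5 Y3.2
G1 X14.8 Y7.5
; layer 3
G0 Z8.3
G0 X14.8 Y7.5
G1 X13.3 Y11.9
G1 X9.6 Y14.5
G1 X5.0 Y14.4
G1 X1.3 Y11.6
G1 X0.0 Y7.3
G1 X1.5 Y2.9
G1 X5.2 Y0.3
G1 X9.8 Y0.4
G1 X13.5 Y3.2
G1 X14.8 Y7.5
; layer 4
G0 Z11.0
G0 X14.8 Y7.5
G1 X13.3 Y11.9
G1 X9.6 Y14.5
G1 X5.0 Y14.4
G1 X1.3 Y11.6
G1 X0.0 Y7.3
G1 X1.5 Y2.9
G1 X5.2 Y0.3
G1 X9.8 Y0.4
G1 X13.5 Y3.2
G1 X14.8 Y7.5
; layer 5
G0 Z13.8
G0 X14.8 Y7.5
G1 X13.3 Y11.9
G1 X9.6 Y14.5
G1 X5.0 Y14.4
G1 X1.3 Y11.6
G1 X0.0 Y7.3
G1 X1.5 Y2.9
G1 X5.2 Y0.3
G1 X9.8 Y0.4
G1 X13.5 Y3.2
G1 X14.8 Y7.5
; layer 6
G0 Z16.5
G0 X14.8 Y7.5
G1 X13.3 Y11.9
G1 X9.6 Y14.5
G1 X5.0 Y14.4
G1 X1.3 Y11.6
G1 X0.0 Y7.3
G1 X1.5 Y2.9
G1 X5.2 Y0.3
G1 X9.8 Y0.4
G1 X13.5 Y3.2
G1 X14.8 Y7.5
; layer 7
G0 Z19.3
G0 X14.8 Y7.5
G1 X13.3 Y11.9
G1 X9.6 Y14.5
G1 X5.0 Y14.4
G1 X1.3 Y11.6
G1 X0.0 Y7.3
G1 X1.5 Y2.9
G1 X5.2 Y0.3
G1 X9.8 Y0.4
G1 X13.5 Y3.2
G1 X14.8 Y7.5
M2 ; end

The solid is a regular 10-sided prism (a cylinder approximated with 10 flat sides), circumscribed radius ≈ 7.4 mm, height ≈ 19.3 mm. Slicing at Δz = 2.8 mm — 7 equal slices spanning the solid's height, so layer i sits at z = i·h/7 — gives 7 non-empty perimeters. Each is a 10-segment closed polygon; G0 lifts to the layer z and rapids to the start vertex, then G1 traces the edges.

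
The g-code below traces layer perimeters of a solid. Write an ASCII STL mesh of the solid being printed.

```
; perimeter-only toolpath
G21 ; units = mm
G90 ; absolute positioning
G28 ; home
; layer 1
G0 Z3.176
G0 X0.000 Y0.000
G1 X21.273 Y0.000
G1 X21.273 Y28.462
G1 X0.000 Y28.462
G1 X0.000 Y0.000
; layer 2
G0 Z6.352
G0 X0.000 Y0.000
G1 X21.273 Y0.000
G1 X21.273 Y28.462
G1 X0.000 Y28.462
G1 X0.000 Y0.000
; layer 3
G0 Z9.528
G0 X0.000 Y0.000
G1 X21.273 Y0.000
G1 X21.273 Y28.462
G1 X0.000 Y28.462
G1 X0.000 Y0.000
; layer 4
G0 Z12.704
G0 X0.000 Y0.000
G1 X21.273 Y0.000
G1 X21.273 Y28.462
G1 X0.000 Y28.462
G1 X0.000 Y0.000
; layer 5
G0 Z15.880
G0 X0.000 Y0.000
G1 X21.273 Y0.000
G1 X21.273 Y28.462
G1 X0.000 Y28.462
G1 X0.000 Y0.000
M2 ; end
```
solid part
  facet normal 0.0000 0.0000 -1.0000
    outer loop
      vertex 21.273 28.462 0.000
      vertex 21.273 0.000 0.000
      vertex 0.000 0.000 0.000
    endloop
  endfacet
  facet normal 0.0000 0.0000 -1.0000
    outer loop
      vertex 0.000 28.462 0.000
      vertex 21.273 28.462 0.000
      vertex 0.000 0.000 0.000
    endloop
  endfacet
  facet normal 0.0000 0.0000 1.0000
    outer loop
      vertex 0.000 0.000 15.880
      vertex 21.273 0.000 15.880
      vertex 21.273 28.462 15.880
    endloop
  endfacet
  facet normal 0.0000 0.0000 1.0000
    outer loop
      vertex 0.000 0.000 15.880
      vertex 21.273 28.462 15.880
      vertex 0.000 28.462 15.880
    endloop
  endfacet
  facet normal 0.0000 -1.0000 0.0000
    outer loop
      vertex 0.000 0.000 0.000
      vertex 21.273 0.000 0.000
      vertex 21.273 0.000 15.880
    endloop
  endfacet
  facet normal 0.0000 -1.0000 0.0000
    outer loop
      vertex 0.000 0.000 0.000
      vertex 21.273 0.000 15.880
      vertex 0.000 0.000 15.880
    endloop
  endfacet
  facet normal 0.0000 1.0000 0.0000
    outer loop
      vertex 21.273 28.462 15.880
      vertex 21.273 28.462 0.000
      vertex 0.000 28.462 0.000
    endloop
  endfacet
  facet normal 0.0000 1.0000 0.0000
    outer loop
      vertex 0.000 28.462 15.880
      vertex 21.273 28.462 15.880
      vertex 0.000 28.462 0.000
    endloop
  endfacet
  facet normal -1.0000 0.0000 0.0000
    outer loop
      vertex 0.000 28.462 15.880
      vertex 0.000 28.462 0.000
      vertex 0.000 0.000 0.000
    endloop
  endfacet
  facet normal -1.0000 0.0000 0.0000
    outer loop
      vertex 0.000 0.000 15.880
      vertex 0.000 28.462 15.880
      vertex 0.000 0.000 0.000
    endloop
  endfacet
  facet normal 1.0000 0.0000 0.0000
    outer loop
      vertex 21.273 0.000 0.000
      vertex 21.273 28.462 0.000
      vertex 21.273 28.462 15.880
    endloop
  endfacet
  facet normal 1.0000 0.0000 0.0000
    outer loop
      vertex 21.273 0.000 0.000
      vertex 21.273 28.462 15.880
      vertex 21.273 0.000 15.880
    endloop
  endfacet
endsolid part

The G0 Z moves step by Δz≈3.176 mm. Every layer's G1 loop is the same polygon, so the solid is a straight extrusion of it from z=0 to z≈15.9. Closing with flat bottom and top caps and triangulating gives 12 facets — a rectangular box, roughly 21.3 × 28.5 mm footprint and 15.9 mm tall.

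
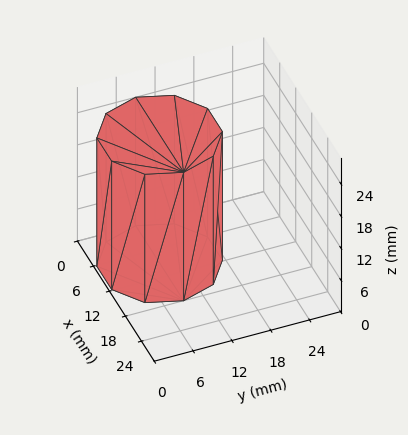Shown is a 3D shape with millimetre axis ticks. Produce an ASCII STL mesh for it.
Reading the render: the shape is a regular 10-sided prism (a cylinder approximated with 10 flat sides), circumscribed radius ≈ 9 mm, height ≈ 24 mm (dimensions read to the nearest mm from the axis ticks). For the STL, each face is triangulated and given an outward normal.

solid part
  facet normal 0.0000 0.0000 -1.0000
    outer loop
      vertex 11.78 17.56 0.00
      vertex 16.28 14.29 0.00
      vertex 18.00 9.00 0.00
    endloop
  endfacet
  facet normal 0.0000 0.0000 -1.0000
    outer loop
      vertex 6.22 17.56 0.00
      vertex 11.78 17.56 0.00
      vertex 18.00 9.00 0.00
    endloop
  endfacet
  facet normal 0.0000 0.0000 -1.0000
    outer loop
      vertex 1.72 14.29 0.00
      vertex 6.22 17.56 0.00
      vertex 18.00 9.00 0.00
    endloop
  endfacet
  facet normal 0.0000 0.0000 -1.0000
    outer loop
      vertex 0.00 9.00 0.00
      vertex 1.72 14.29 0.00
      vertex 18.00 9.00 0.00
    endloop
  endfacet
  facet normal 0.0000 0.0000 -1.0000
    outer loop
      vertex 1.72 3.71 0.00
      vertex 0.00 9.00 0.00
      vertex 18.00 9.00 0.00
    endloop
  endfacet
  facet normal 0.0000 0.0000 -1.0000
    outer loop
      vertex 6.22 0.44 0.00
      vertex 1.72 3.71 0.00
      vertex 18.00 9.00 0.00
    endloop
  endfacet
  facet normal 0.0000 0.0000 -1.0000
    outer loop
      vertex 11.78 0.44 0.00
      vertex 6.22 0.44 0.00
      vertex 18.00 9.00 0.00
    endloop
  endfacet
  facet normal 0.0000 0.0000 -1.0000
    outer loop
      vertex 16.28 3.71 0.00
      vertex 11.78 0.44 0.00
      vertex 18.00 9.00 0.00
    endloop
  endfacet
  facet normal 0.0000 0.0000 1.0000
    outer loop
      vertex 18.00 9.00 24.00
      vertex 16.28 14.29 24.00
      vertex 11.78 17.56 24.00
    endloop
  endfacet
  facet normal 0.0000 0.0000 1.0000
    outer loop
      vertex 18.00 9.00 24.00
      vertex 11.78 17.56 24.00
      vertex 6.22 17.56 24.00
    endloop
  endfacet
  facet normal 0.0000 0.0000 1.0000
    outer loop
      vertex 18.00 9.00 24.00
      vertex 6.22 17.56 24.00
      vertex 1.72 14.29 24.00
    endloop
  endfacet
  facet normal 0.0000 0.0000 1.0000
    outer loop
      vertex 18.00 9.00 24.00
      vertex 1.72 14.29 24.00
      vertex 0.00 9.00 24.00
    endloop
  endfacet
  facet normal 0.0000 0.0000 1.0000
    outer loop
      vertex 18.00 9.00 24.00
      vertex 0.00 9.00 24.00
      vertex 1.72 3.71 24.00
    endloop
  endfacet
  facet normal 0.0000 0.0000 1.0000
    outer loop
      vertex 18.00 9.00 24.00
      vertex 1.72 3.71 24.00
      vertex 6.22 0.44 24.00
    endloop
  endfacet
  facet normal 0.0000 0.0000 1.0000
    outer loop
      vertex 18.00 9.00 24.00
      vertex 6.22 0.44 24.00
      vertex 11.78 0.44 24.00
    endloop
  endfacet
  facet normal 0.0000 0.0000 1.0000
    outer loop
      vertex 18.00 9.00 24.00
      vertex 11.78 0.44 24.00
      vertex 16.28 3.71 24.00
    endloop
  endfacet
  facet normal 0.9510 0.3092 0.0000
    outer loop
      vertex 18.00 9.00 0.00
      vertex 16.28 14.29 0.00
      vertex 16.28 14.29 24.00
    endloop
  endfacet
  facet normal 0.9510 0.3092 0.0000
    outer loop
      vertex 18.00 9.00 0.00
      vertex 16.28 14.29 24.00
      vertex 18.00 9.00 24.00
    endloop
  endfacet
  facet normal 0.5879 0.8090 0.0000
    outer loop
      vertex 16.28 14.29 0.00
      vertex 11.78 17.56 0.00
      vertex 11.78 17.56 24.00
    endloop
  endfacet
  facet normal 0.5879 0.8090 0.0000
    outer loop
      vertex 16.28 14.29 0.00
      vertex 11.78 17.56 24.00
      vertex 16.28 14.29 24.00
    endloop
  endfacet
  facet normal 0.0000 1.0000 0.0000
    outer loop
      vertex 11.78 17.56 0.00
      vertex 6.22 17.56 0.00
      vertex 6.22 17.56 24.00
    endloop
  endfacet
  facet normal 0.0000 1.0000 0.0000
    outer loop
      vertex 11.78 17.56 0.00
      vertex 6.22 17.56 24.00
      vertex 11.78 17.56 24.00
    endloop
  endfacet
  facet normal -0.5879 0.8090 0.0000
    outer loop
      vertex 6.22 17.56 0.00
      vertex 1.72 14.29 0.00
      vertex 1.72 14.29 24.00
    endloop
  endfacet
  facet normal -0.5879 0.8090 0.0000
    outer loop
      vertex 6.22 17.56 0.00
      vertex 1.72 14.29 24.00
      vertex 6.22 17.56 24.00
    endloop
  endfacet
  facet normal -0.9510 0.3092 0.0000
    outer loop
      vertex 1.72 14.29 0.00
      vertex 0.00 9.00 0.00
      vertex 0.00 9.00 24.00
    endloop
  endfacet
  facet normal -0.9510 0.3092 0.0000
    outer loop
      vertex 1.72 14.29 0.00
      vertex 0.00 9.00 24.00
      vertex 1.72 14.29 24.00
    endloop
  endfacet
  facet normal -0.9510 -0.3092 0.0000
    outer loop
      vertex 0.00 9.00 0.00
      vertex 1.72 3.71 0.00
      vertex 1.72 3.71 24.00
    endloop
  endfacet
  facet normal -0.9510 -0.3092 0.0000
    outer loop
      vertex 0.00 9.00 0.00
      vertex 1.72 3.71 24.00
      vertex 0.00 9.00 24.00
    endloop
  endfacet
  facet normal -0.5879 -0.8090 0.0000
    outer loop
      vertex 1.72 3.71 0.00
      vertex 6.22 0.44 0.00
      vertex 6.22 0.44 24.00
    endloop
  endfacet
  facet normal -0.5879 -0.8090 0.0000
    outer loop
      vertex 1.72 3.71 0.00
      vertex 6.22 0.44 24.00
      vertex 1.72 3.71 24.00
    endloop
  endfacet
  facet normal 0.0000 -1.0000 0.0000
    outer loop
      vertex 6.22 0.44 0.00
      vertex 11.78 0.44 0.00
      vertex 11.78 0.44 24.00
    endloop
  endfacet
  facet normal 0.0000 -1.0000 0.0000
    outer loop
      vertex 6.22 0.44 0.00
      vertex 11.78 0.44 24.00
      vertex 6.22 0.44 24.00
    endloop
  endfacet
  facet normal 0.5879 -0.8090 0.0000
    outer loop
      vertex 11.78 0.44 0.00
      vertex 16.28 3.71 0.00
      vertex 16.28 3.71 24.00
    endloop
  endfacet
  facet normal 0.5879 -0.8090 0.0000
    outer loop
      vertex 11.78 0.44 0.00
      vertex 16.28 3.71 24.00
      vertex 11.78 0.44 24.00
    endloop
  endfacet
  facet normal 0.9510 -0.3092 0.0000
    outer loop
      vertex 16.28 3.71 0.00
      vertex 18.00 9.00 0.00
      vertex 18.00 9.00 24.00
    endloop
  endfacet
  facet normal 0.9510 -0.3092 0.0000
    outer loop
      vertex 16.28 3.71 0.00
      vertex 18.00 9.00 24.00
      vertex 16.28 3.71 24.00
    endloop
  endfacet
endsolid part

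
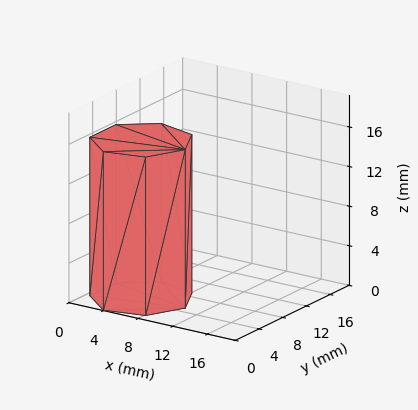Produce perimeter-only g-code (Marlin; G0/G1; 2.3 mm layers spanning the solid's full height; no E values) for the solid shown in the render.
Reading the render: the shape is a regular 7-sided prism (a cylinder approximated with 7 flat sides), circumscribed radius ≈ 5 mm, height ≈ 16 mm (dimensions read to the nearest mm from the axis ticks). For the g-code, the solid's height is divided into equal slices at the stated Δz and each level perimeter traced with G1 moves after a G0 lift.

; perimeter-only toolpath
G21 ; units = mm
G90 ; absolute positioning
G28 ; home
; layer 1
G0 Z2.3
G0 X10.0 Y5.0
G1 X8.1 Y8.9
G1 X3.9 Y9.9
G1 X0.5 Y7.2
G1 X0.5 Y2.8
G1 X3.9 Y0.1
G1 X8.1 Y1.1
G1 X10.0 Y5.0
; layer 2
G0 Z4.6
G0 X10.0 Y5.0
G1 X8.1 Y8.9
G1 X3.9 Y9.9
G1 X0.5 Y7.2
G1 X0.5 Y2.8
G1 X3.9 Y0.1
G1 X8.1 Y1.1
G1 X10.0 Y5.0
; layer 3
G0 Z6.9
G0 X10.0 Y5.0
G1 X8.1 Y8.9
G1 X3.9 Y9.9
G1 X0.5 Y7.2
G1 X0.5 Y2.8
G1 X3.9 Y0.1
G1 X8.1 Y1.1
G1 X10.0 Y5.0
; layer 4
G0 Z9.1
G0 X10.0 Y5.0
G1 X8.1 Y8.9
G1 X3.9 Y9.9
G1 X0.5 Y7.2
G1 X0.5 Y2.8
G1 X3.9 Y0.1
G1 X8.1 Y1.1
G1 X10.0 Y5.0
; layer 5
G0 Z11.4
G0 X10.0 Y5.0
G1 X8.1 Y8.9
G1 X3.9 Y9.9
G1 X0.5 Y7.2
G1 X0.5 Y2.8
G1 X3.9 Y0.1
G1 X8.1 Y1.1
G1 X10.0 Y5.0
; layer 6
G0 Z13.7
G0 X10.0 Y5.0
G1 X8.1 Y8.9
G1 X3.9 Y9.9
G1 X0.5 Y7.2
G1 X0.5 Y2.8
G1 X3.9 Y0.1
G1 X8.1 Y1.1
G1 X10.0 Y5.0
; layer 7
G0 Z16.0
G0 X10.0 Y5.0
G1 X8.1 Y8.9
G1 X3.9 Y9.9
G1 X0.5 Y7.2
G1 X0.5 Y2.8
G1 X3.9 Y0.1
G1 X8.1 Y1.1
G1 X10.0 Y5.0
M2 ; end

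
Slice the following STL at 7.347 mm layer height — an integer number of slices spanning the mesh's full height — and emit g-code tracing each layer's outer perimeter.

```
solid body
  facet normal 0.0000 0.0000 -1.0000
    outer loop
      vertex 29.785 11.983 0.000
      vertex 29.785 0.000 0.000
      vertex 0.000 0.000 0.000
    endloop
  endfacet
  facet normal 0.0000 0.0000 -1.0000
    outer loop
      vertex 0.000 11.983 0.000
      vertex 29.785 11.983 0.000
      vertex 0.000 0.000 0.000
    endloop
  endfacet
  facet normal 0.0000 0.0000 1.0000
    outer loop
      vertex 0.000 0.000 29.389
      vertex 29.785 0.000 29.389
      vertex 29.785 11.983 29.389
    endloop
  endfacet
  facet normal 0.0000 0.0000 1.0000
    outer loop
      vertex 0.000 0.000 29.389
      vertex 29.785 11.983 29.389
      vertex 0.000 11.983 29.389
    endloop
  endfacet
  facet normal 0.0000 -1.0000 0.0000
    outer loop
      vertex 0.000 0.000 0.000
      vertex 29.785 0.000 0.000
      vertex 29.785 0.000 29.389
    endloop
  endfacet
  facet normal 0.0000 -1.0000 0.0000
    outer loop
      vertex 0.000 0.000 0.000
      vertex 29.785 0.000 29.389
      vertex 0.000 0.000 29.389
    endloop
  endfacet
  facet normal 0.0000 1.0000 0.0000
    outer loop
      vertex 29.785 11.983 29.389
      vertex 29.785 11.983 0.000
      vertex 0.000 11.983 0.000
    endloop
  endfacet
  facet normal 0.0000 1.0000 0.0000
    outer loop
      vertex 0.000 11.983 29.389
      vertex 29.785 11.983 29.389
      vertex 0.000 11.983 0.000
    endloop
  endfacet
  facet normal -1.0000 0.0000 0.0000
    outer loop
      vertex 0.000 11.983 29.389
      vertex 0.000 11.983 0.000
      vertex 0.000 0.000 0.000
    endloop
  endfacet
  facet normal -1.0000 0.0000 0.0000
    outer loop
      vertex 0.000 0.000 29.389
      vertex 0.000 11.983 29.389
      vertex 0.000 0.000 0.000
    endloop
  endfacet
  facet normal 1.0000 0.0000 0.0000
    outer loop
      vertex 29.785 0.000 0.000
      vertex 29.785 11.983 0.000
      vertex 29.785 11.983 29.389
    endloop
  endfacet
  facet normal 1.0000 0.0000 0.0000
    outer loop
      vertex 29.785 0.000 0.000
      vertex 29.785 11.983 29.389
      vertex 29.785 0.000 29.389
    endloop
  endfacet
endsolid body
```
; perimeter-only toolpath
G21 ; units = mm
G90 ; absolute positioning
G28 ; home
; layer 1
G0 Z7.347
G0 X0.000 Y0.000
G1 X29.785 Y0.000
G1 X29.785 Y11.983
G1 X0.000 Y11.983
G1 X0.000 Y0.000
; layer 2
G0 Z14.694
G0 X0.000 Y0.000
G1 X29.785 Y0.000
G1 X29.785 Y11.983
G1 X0.000 Y11.983
G1 X0.000 Y0.000
; layer 3
G0 Z22.042
G0 X0.000 Y0.000
G1 X29.785 Y0.000
G1 X29.785 Y11.983
G1 X0.000 Y11.983
G1 X0.000 Y0.000
; layer 4
G0 Z29.389
G0 X0.000 Y0.000
G1 X29.785 Y0.000
G1 X29.785 Y11.983
G1 X0.000 Y11.983
G1 X0.000 Y0.000
M2 ; end

The solid is a rectangular box, roughly 29.8 × 12 mm footprint and 29.4 mm tall. Slicing at Δz = 7.347 mm — 4 equal slices spanning the solid's height, so layer i sits at z = i·h/4 — gives 4 non-empty perimeters. Each is a 4-segment closed polygon; G0 lifts to the layer z and rapids to the start vertex, then G1 traces the edges.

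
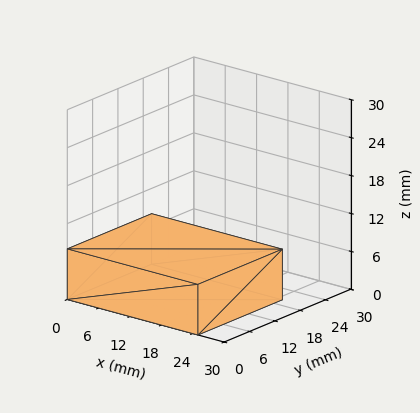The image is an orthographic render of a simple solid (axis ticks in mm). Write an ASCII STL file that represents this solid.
Reading the render: the shape is a rectangular box, roughly 25 × 20 mm footprint and 8 mm tall (dimensions read to the nearest mm from the axis ticks). For the STL, each face is triangulated and given an outward normal.

solid part
  facet normal 0.0000 0.0000 -1.0000
    outer loop
      vertex 25.00 20.00 0.00
      vertex 25.00 0.00 0.00
      vertex 0.00 0.00 0.00
    endloop
  endfacet
  facet normal 0.0000 0.0000 -1.0000
    outer loop
      vertex 0.00 20.00 0.00
      vertex 25.00 20.00 0.00
      vertex 0.00 0.00 0.00
    endloop
  endfacet
  facet normal 0.0000 0.0000 1.0000
    outer loop
      vertex 0.00 0.00 8.00
      vertex 25.00 0.00 8.00
      vertex 25.00 20.00 8.00
    endloop
  endfacet
  facet normal 0.0000 0.0000 1.0000
    outer loop
      vertex 0.00 0.00 8.00
      vertex 25.00 20.00 8.00
      vertex 0.00 20.00 8.00
    endloop
  endfacet
  facet normal 0.0000 -1.0000 0.0000
    outer loop
      vertex 0.00 0.00 0.00
      vertex 25.00 0.00 0.00
      vertex 25.00 0.00 8.00
    endloop
  endfacet
  facet normal 0.0000 -1.0000 0.0000
    outer loop
      vertex 0.00 0.00 0.00
      vertex 25.00 0.00 8.00
      vertex 0.00 0.00 8.00
    endloop
  endfacet
  facet normal 0.0000 1.0000 0.0000
    outer loop
      vertex 25.00 20.00 8.00
      vertex 25.00 20.00 0.00
      vertex 0.00 20.00 0.00
    endloop
  endfacet
  facet normal 0.0000 1.0000 0.0000
    outer loop
      vertex 0.00 20.00 8.00
      vertex 25.00 20.00 8.00
      vertex 0.00 20.00 0.00
    endloop
  endfacet
  facet normal -1.0000 0.0000 0.0000
    outer loop
      vertex 0.00 20.00 8.00
      vertex 0.00 20.00 0.00
      vertex 0.00 0.00 0.00
    endloop
  endfacet
  facet normal -1.0000 0.0000 0.0000
    outer loop
      vertex 0.00 0.00 8.00
      vertex 0.00 20.00 8.00
      vertex 0.00 0.00 0.00
    endloop
  endfacet
  facet normal 1.0000 0.0000 0.0000
    outer loop
      vertex 25.00 0.00 0.00
      vertex 25.00 20.00 0.00
      vertex 25.00 20.00 8.00
    endloop
  endfacet
  facet normal 1.0000 0.0000 0.0000
    outer loop
      vertex 25.00 0.00 0.00
      vertex 25.00 20.00 8.00
      vertex 25.00 0.00 8.00
    endloop
  endfacet
endsolid part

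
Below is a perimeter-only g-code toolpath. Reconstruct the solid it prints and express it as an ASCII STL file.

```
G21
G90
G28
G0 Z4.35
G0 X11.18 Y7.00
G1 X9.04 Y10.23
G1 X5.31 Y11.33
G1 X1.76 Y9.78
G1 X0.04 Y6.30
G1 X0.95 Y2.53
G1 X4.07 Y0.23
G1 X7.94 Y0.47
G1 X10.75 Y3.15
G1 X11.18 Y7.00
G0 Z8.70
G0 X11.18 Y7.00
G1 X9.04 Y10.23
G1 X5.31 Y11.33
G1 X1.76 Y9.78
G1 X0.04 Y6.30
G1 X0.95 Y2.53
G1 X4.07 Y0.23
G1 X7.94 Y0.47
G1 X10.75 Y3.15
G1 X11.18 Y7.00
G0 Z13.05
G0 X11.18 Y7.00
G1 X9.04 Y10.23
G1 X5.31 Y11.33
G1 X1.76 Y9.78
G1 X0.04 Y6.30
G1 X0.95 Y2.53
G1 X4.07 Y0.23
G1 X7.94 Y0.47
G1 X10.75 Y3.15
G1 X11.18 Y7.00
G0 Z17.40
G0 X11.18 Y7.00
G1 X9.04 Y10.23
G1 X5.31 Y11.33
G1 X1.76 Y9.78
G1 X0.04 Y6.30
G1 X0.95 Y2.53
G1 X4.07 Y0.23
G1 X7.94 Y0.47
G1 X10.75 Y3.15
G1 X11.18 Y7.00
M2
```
solid part
  facet normal 0.0000 0.0000 -1.0000
    outer loop
      vertex 5.31 11.33 0.00
      vertex 9.04 10.23 0.00
      vertex 11.18 7.00 0.00
    endloop
  endfacet
  facet normal 0.0000 0.0000 -1.0000
    outer loop
      vertex 1.76 9.78 0.00
      vertex 5.31 11.33 0.00
      vertex 11.18 7.00 0.00
    endloop
  endfacet
  facet normal 0.0000 0.0000 -1.0000
    outer loop
      vertex 0.04 6.30 0.00
      vertex 1.76 9.78 0.00
      vertex 11.18 7.00 0.00
    endloop
  endfacet
  facet normal 0.0000 0.0000 -1.0000
    outer loop
      vertex 0.95 2.53 0.00
      vertex 0.04 6.30 0.00
      vertex 11.18 7.00 0.00
    endloop
  endfacet
  facet normal 0.0000 0.0000 -1.0000
    outer loop
      vertex 4.07 0.23 0.00
      vertex 0.95 2.53 0.00
      vertex 11.18 7.00 0.00
    endloop
  endfacet
  facet normal 0.0000 0.0000 -1.0000
    outer loop
      vertex 7.94 0.47 0.00
      vertex 4.07 0.23 0.00
      vertex 11.18 7.00 0.00
    endloop
  endfacet
  facet normal 0.0000 0.0000 -1.0000
    outer loop
      vertex 10.75 3.15 0.00
      vertex 7.94 0.47 0.00
      vertex 11.18 7.00 0.00
    endloop
  endfacet
  facet normal 0.0000 0.0000 1.0000
    outer loop
      vertex 11.18 7.00 17.40
      vertex 9.04 10.23 17.40
      vertex 5.31 11.33 17.40
    endloop
  endfacet
  facet normal 0.0000 0.0000 1.0000
    outer loop
      vertex 11.18 7.00 17.40
      vertex 5.31 11.33 17.40
      vertex 1.76 9.78 17.40
    endloop
  endfacet
  facet normal 0.0000 0.0000 1.0000
    outer loop
      vertex 11.18 7.00 17.40
      vertex 1.76 9.78 17.40
      vertex 0.04 6.30 17.40
    endloop
  endfacet
  facet normal 0.0000 0.0000 1.0000
    outer loop
      vertex 11.18 7.00 17.40
      vertex 0.04 6.30 17.40
      vertex 0.95 2.53 17.40
    endloop
  endfacet
  facet normal 0.0000 0.0000 1.0000
    outer loop
      vertex 11.18 7.00 17.40
      vertex 0.95 2.53 17.40
      vertex 4.07 0.23 17.40
    endloop
  endfacet
  facet normal 0.0000 0.0000 1.0000
    outer loop
      vertex 11.18 7.00 17.40
      vertex 4.07 0.23 17.40
      vertex 7.94 0.47 17.40
    endloop
  endfacet
  facet normal 0.0000 0.0000 1.0000
    outer loop
      vertex 11.18 7.00 17.40
      vertex 7.94 0.47 17.40
      vertex 10.75 3.15 17.40
    endloop
  endfacet
  facet normal 0.8336 0.5523 0.0000
    outer loop
      vertex 11.18 7.00 0.00
      vertex 9.04 10.23 0.00
      vertex 9.04 10.23 17.40
    endloop
  endfacet
  facet normal 0.8336 0.5523 0.0000
    outer loop
      vertex 11.18 7.00 0.00
      vertex 9.04 10.23 17.40
      vertex 11.18 7.00 17.40
    endloop
  endfacet
  facet normal 0.2829 0.9592 0.0000
    outer loop
      vertex 9.04 10.23 0.00
      vertex 5.31 11.33 0.00
      vertex 5.31 11.33 17.40
    endloop
  endfacet
  facet normal 0.2829 0.9592 0.0000
    outer loop
      vertex 9.04 10.23 0.00
      vertex 5.31 11.33 17.40
      vertex 9.04 10.23 17.40
    endloop
  endfacet
  facet normal -0.4001 0.9165 0.0000
    outer loop
      vertex 5.31 11.33 0.00
      vertex 1.76 9.78 0.00
      vertex 1.76 9.78 17.40
    endloop
  endfacet
  facet normal -0.4001 0.9165 0.0000
    outer loop
      vertex 5.31 11.33 0.00
      vertex 1.76 9.78 17.40
      vertex 5.31 11.33 17.40
    endloop
  endfacet
  facet normal -0.8965 0.4431 0.0000
    outer loop
      vertex 1.76 9.78 0.00
      vertex 0.04 6.30 0.00
      vertex 0.04 6.30 17.40
    endloop
  endfacet
  facet normal -0.8965 0.4431 0.0000
    outer loop
      vertex 1.76 9.78 0.00
      vertex 0.04 6.30 17.40
      vertex 1.76 9.78 17.40
    endloop
  endfacet
  facet normal -0.9721 -0.2346 0.0000
    outer loop
      vertex 0.04 6.30 0.00
      vertex 0.95 2.53 0.00
      vertex 0.95 2.53 17.40
    endloop
  endfacet
  facet normal -0.9721 -0.2346 0.0000
    outer loop
      vertex 0.04 6.30 0.00
      vertex 0.95 2.53 17.40
      vertex 0.04 6.30 17.40
    endloop
  endfacet
  facet normal -0.5934 -0.8049 0.0000
    outer loop
      vertex 0.95 2.53 0.00
      vertex 4.07 0.23 0.00
      vertex 4.07 0.23 17.40
    endloop
  endfacet
  facet normal -0.5934 -0.8049 0.0000
    outer loop
      vertex 0.95 2.53 0.00
      vertex 4.07 0.23 17.40
      vertex 0.95 2.53 17.40
    endloop
  endfacet
  facet normal 0.0619 -0.9981 0.0000
    outer loop
      vertex 4.07 0.23 0.00
      vertex 7.94 0.47 0.00
      vertex 7.94 0.47 17.40
    endloop
  endfacet
  facet normal 0.0619 -0.9981 0.0000
    outer loop
      vertex 4.07 0.23 0.00
      vertex 7.94 0.47 17.40
      vertex 4.07 0.23 17.40
    endloop
  endfacet
  facet normal 0.6902 -0.7236 0.0000
    outer loop
      vertex 7.94 0.47 0.00
      vertex 10.75 3.15 0.00
      vertex 10.75 3.15 17.40
    endloop
  endfacet
  facet normal 0.6902 -0.7236 0.0000
    outer loop
      vertex 7.94 0.47 0.00
      vertex 10.75 3.15 17.40
      vertex 7.94 0.47 17.40
    endloop
  endfacet
  facet normal 0.9938 -0.1110 0.0000
    outer loop
      vertex 10.75 3.15 0.00
      vertex 11.18 7.00 0.00
      vertex 11.18 7.00 17.40
    endloop
  endfacet
  facet normal 0.9938 -0.1110 0.0000
    outer loop
      vertex 10.75 3.15 0.00
      vertex 11.18 7.00 17.40
      vertex 10.75 3.15 17.40
    endloop
  endfacet
endsolid part

The G0 Z moves step by Δz≈4.35 mm. Every layer's G1 loop is the same polygon, so the solid is a straight extrusion of it from z=0 to z≈17.4. Closing with flat bottom and top caps and triangulating gives 32 facets — a regular 9-sided prism (a cylinder approximated with 9 flat sides), circumscribed radius ≈ 5.67 mm, height ≈ 17.4 mm.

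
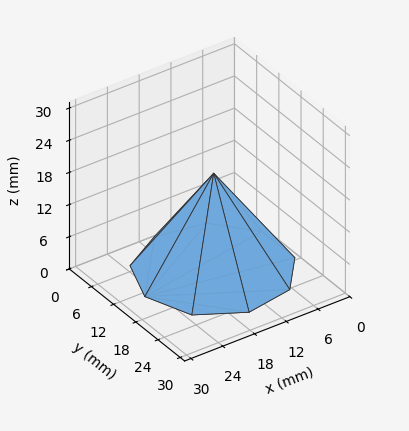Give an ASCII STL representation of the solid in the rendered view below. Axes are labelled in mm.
Reading the render: the shape is a regular 9-sided pyramid, base circumscribed radius ≈ 13 mm, apex at z ≈ 18 mm (dimensions read to the nearest mm from the axis ticks). For the STL, each face is triangulated and given an outward normal.

solid part
  facet normal 0.0000 0.0000 -1.0000
    outer loop
      vertex 15.257 25.803 0.000
      vertex 22.959 21.356 0.000
      vertex 26.000 13.000 0.000
    endloop
  endfacet
  facet normal 0.0000 0.0000 -1.0000
    outer loop
      vertex 6.500 24.258 0.000
      vertex 15.257 25.803 0.000
      vertex 26.000 13.000 0.000
    endloop
  endfacet
  facet normal 0.0000 0.0000 -1.0000
    outer loop
      vertex 0.784 17.446 0.000
      vertex 6.500 24.258 0.000
      vertex 26.000 13.000 0.000
    endloop
  endfacet
  facet normal 0.0000 0.0000 -1.0000
    outer loop
      vertex 0.784 8.554 0.000
      vertex 0.784 17.446 0.000
      vertex 26.000 13.000 0.000
    endloop
  endfacet
  facet normal 0.0000 0.0000 -1.0000
    outer loop
      vertex 6.500 1.742 0.000
      vertex 0.784 8.554 0.000
      vertex 26.000 13.000 0.000
    endloop
  endfacet
  facet normal 0.0000 0.0000 -1.0000
    outer loop
      vertex 15.257 0.197 0.000
      vertex 6.500 1.742 0.000
      vertex 26.000 13.000 0.000
    endloop
  endfacet
  facet normal 0.0000 0.0000 -1.0000
    outer loop
      vertex 22.959 4.644 0.000
      vertex 15.257 0.197 0.000
      vertex 26.000 13.000 0.000
    endloop
  endfacet
  facet normal 0.7775 0.2830 0.5616
    outer loop
      vertex 26.000 13.000 0.000
      vertex 22.959 21.356 0.000
      vertex 13.000 13.000 18.000
    endloop
  endfacet
  facet normal 0.4137 0.7166 0.5616
    outer loop
      vertex 22.959 21.356 0.000
      vertex 15.257 25.803 0.000
      vertex 13.000 13.000 18.000
    endloop
  endfacet
  facet normal -0.1438 0.8149 0.5616
    outer loop
      vertex 15.257 25.803 0.000
      vertex 6.500 24.258 0.000
      vertex 13.000 13.000 18.000
    endloop
  endfacet
  facet normal -0.6339 0.5319 0.5615
    outer loop
      vertex 6.500 24.258 0.000
      vertex 0.784 17.446 0.000
      vertex 13.000 13.000 18.000
    endloop
  endfacet
  facet normal -0.8274 0.0000 0.5616
    outer loop
      vertex 0.784 17.446 0.000
      vertex 0.784 8.554 0.000
      vertex 13.000 13.000 18.000
    endloop
  endfacet
  facet normal -0.6339 -0.5319 0.5615
    outer loop
      vertex 0.784 8.554 0.000
      vertex 6.500 1.742 0.000
      vertex 13.000 13.000 18.000
    endloop
  endfacet
  facet normal -0.1438 -0.8149 0.5616
    outer loop
      vertex 6.500 1.742 0.000
      vertex 15.257 0.197 0.000
      vertex 13.000 13.000 18.000
    endloop
  endfacet
  facet normal 0.4137 -0.7166 0.5616
    outer loop
      vertex 15.257 0.197 0.000
      vertex 22.959 4.644 0.000
      vertex 13.000 13.000 18.000
    endloop
  endfacet
  facet normal 0.7775 -0.2830 0.5616
    outer loop
      vertex 22.959 4.644 0.000
      vertex 26.000 13.000 0.000
      vertex 13.000 13.000 18.000
    endloop
  endfacet
endsolid part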